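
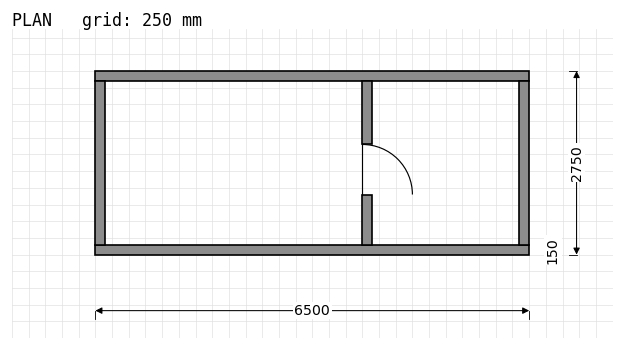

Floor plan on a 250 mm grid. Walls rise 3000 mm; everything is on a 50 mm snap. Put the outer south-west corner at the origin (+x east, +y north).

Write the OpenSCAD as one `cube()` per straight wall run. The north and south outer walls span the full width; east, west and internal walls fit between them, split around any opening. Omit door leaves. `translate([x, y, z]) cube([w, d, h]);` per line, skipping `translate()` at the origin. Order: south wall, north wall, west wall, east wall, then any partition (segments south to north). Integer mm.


cube([6500, 150, 3000]);
translate([0, 2600, 0]) cube([6500, 150, 3000]);
translate([0, 150, 0]) cube([150, 2450, 3000]);
translate([6350, 150, 0]) cube([150, 2450, 3000]);
translate([4000, 150, 0]) cube([150, 750, 3000]);
translate([4000, 1650, 0]) cube([150, 950, 3000]);


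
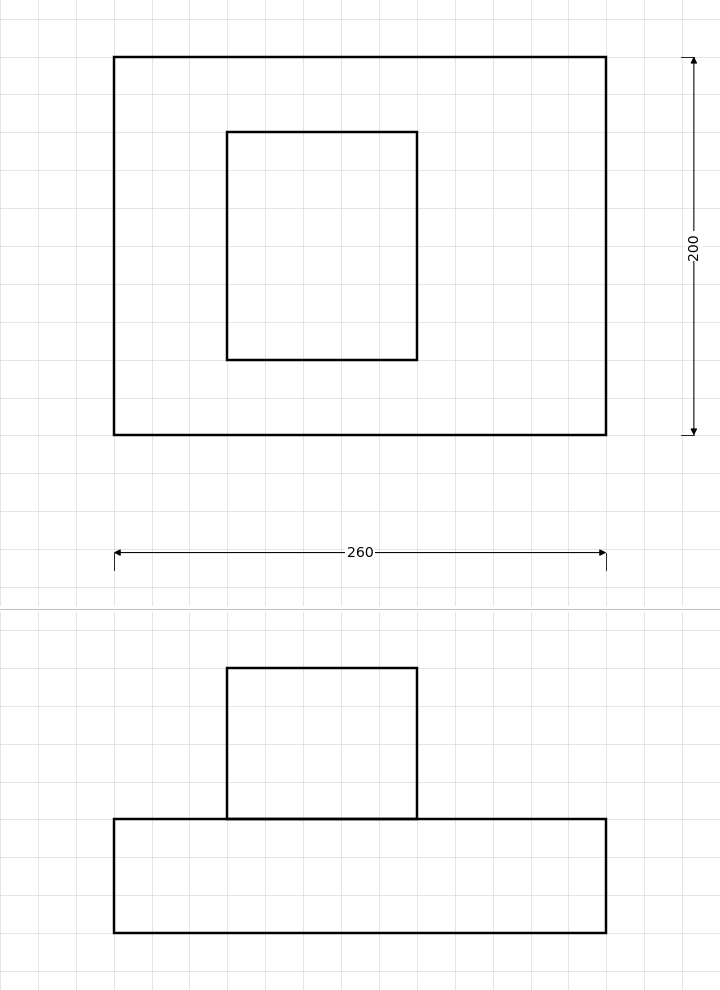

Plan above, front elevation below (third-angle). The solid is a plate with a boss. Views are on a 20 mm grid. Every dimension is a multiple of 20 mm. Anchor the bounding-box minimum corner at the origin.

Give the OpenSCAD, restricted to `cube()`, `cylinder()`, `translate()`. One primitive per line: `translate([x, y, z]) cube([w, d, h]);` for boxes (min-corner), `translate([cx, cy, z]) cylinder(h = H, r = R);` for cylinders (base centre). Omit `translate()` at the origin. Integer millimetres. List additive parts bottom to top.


cube([260, 200, 60]);
translate([60, 40, 60]) cube([100, 120, 80]);


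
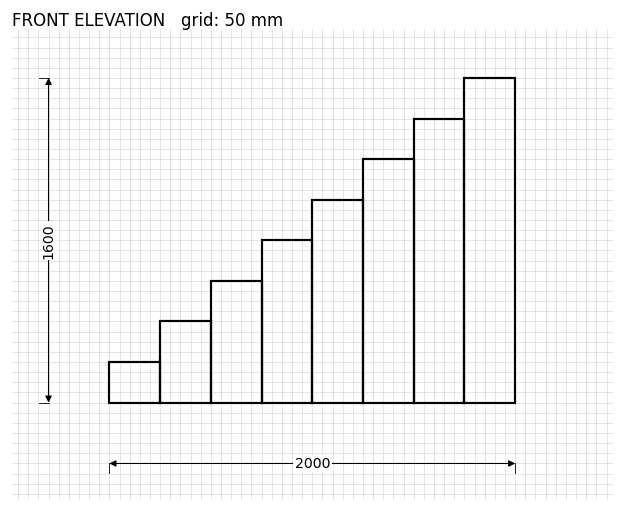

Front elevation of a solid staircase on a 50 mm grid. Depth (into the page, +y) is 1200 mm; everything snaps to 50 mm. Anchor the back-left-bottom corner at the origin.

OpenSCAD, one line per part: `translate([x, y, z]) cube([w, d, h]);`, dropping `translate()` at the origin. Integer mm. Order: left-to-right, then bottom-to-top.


cube([250, 1200, 200]);
translate([250, 0, 0]) cube([250, 1200, 400]);
translate([500, 0, 0]) cube([250, 1200, 600]);
translate([750, 0, 0]) cube([250, 1200, 800]);
translate([1000, 0, 0]) cube([250, 1200, 1000]);
translate([1250, 0, 0]) cube([250, 1200, 1200]);
translate([1500, 0, 0]) cube([250, 1200, 1400]);
translate([1750, 0, 0]) cube([250, 1200, 1600]);


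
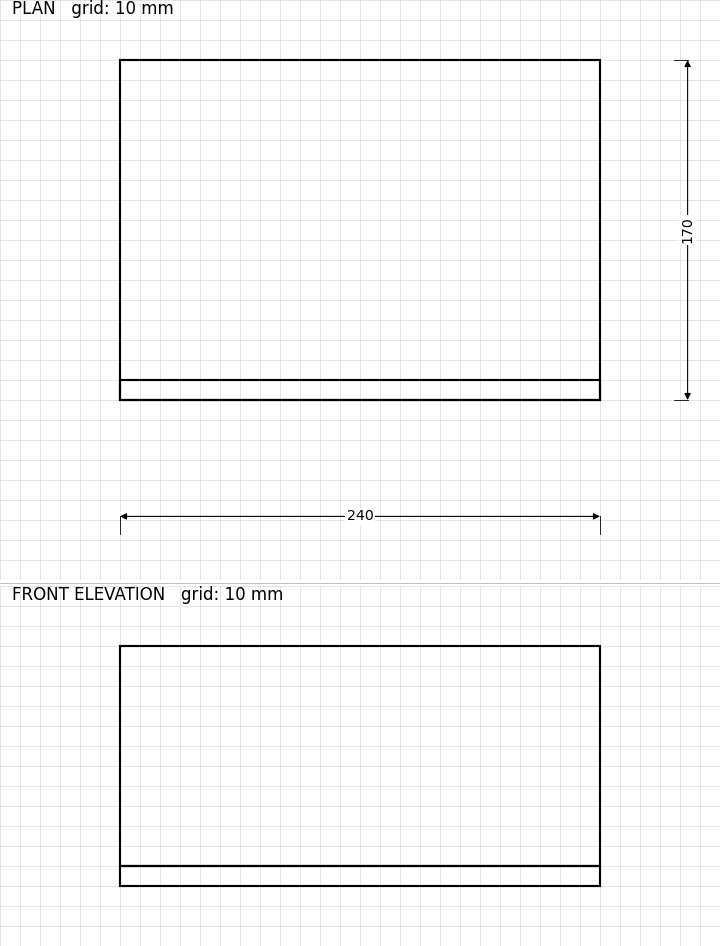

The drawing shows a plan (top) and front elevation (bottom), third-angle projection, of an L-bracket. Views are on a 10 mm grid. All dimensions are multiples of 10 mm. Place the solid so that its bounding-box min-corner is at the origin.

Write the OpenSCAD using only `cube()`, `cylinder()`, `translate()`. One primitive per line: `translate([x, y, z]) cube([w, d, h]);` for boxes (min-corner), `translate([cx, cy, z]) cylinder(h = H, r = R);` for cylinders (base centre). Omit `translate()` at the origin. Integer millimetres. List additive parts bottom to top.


cube([240, 170, 10]);
translate([0, 0, 10]) cube([240, 10, 110]);


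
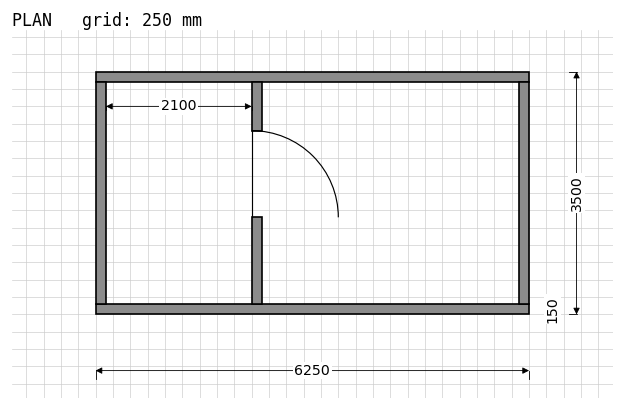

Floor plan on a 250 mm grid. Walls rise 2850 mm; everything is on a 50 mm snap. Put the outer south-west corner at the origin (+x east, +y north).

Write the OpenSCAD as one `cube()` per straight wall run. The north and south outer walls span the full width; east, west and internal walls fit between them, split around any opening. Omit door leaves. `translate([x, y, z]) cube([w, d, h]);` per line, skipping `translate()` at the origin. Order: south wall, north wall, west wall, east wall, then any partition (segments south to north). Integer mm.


cube([6250, 150, 2850]);
translate([0, 3350, 0]) cube([6250, 150, 2850]);
translate([0, 150, 0]) cube([150, 3200, 2850]);
translate([6100, 150, 0]) cube([150, 3200, 2850]);
translate([2250, 150, 0]) cube([150, 1250, 2850]);
translate([2250, 2650, 0]) cube([150, 700, 2850]);


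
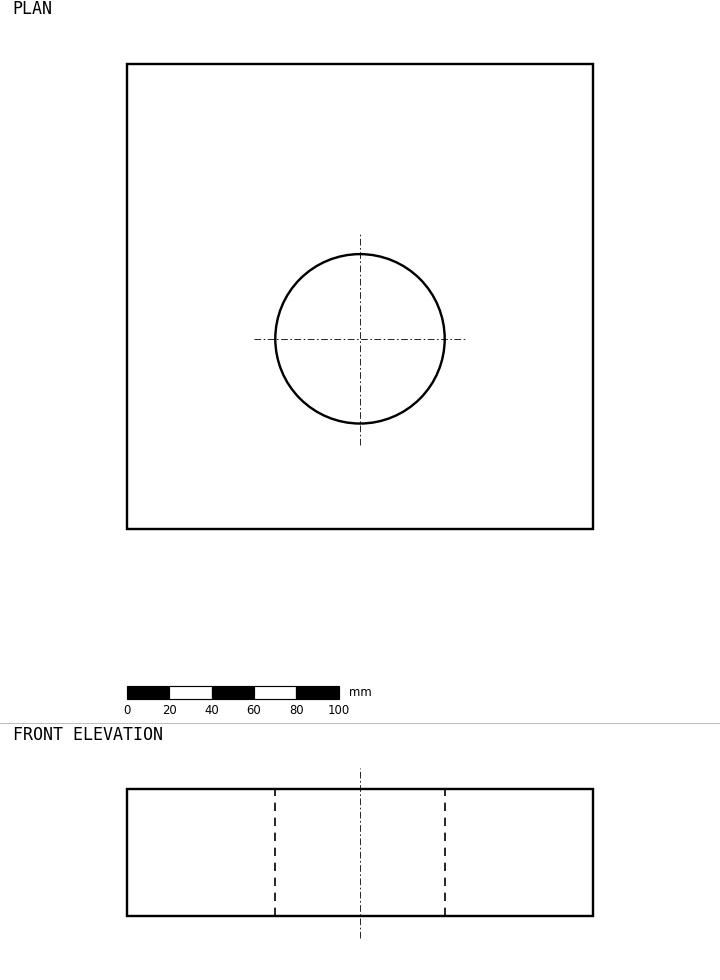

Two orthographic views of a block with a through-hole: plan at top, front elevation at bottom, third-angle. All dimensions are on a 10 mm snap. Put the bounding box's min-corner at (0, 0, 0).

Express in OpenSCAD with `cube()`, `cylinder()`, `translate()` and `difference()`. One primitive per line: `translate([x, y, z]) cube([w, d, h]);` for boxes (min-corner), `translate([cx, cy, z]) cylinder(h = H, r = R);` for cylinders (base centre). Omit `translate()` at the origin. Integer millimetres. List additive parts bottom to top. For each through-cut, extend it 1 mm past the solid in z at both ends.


difference() {
  cube([220, 220, 60]);
  translate([110, 90, -1]) cylinder(h = 62, r = 40);
}


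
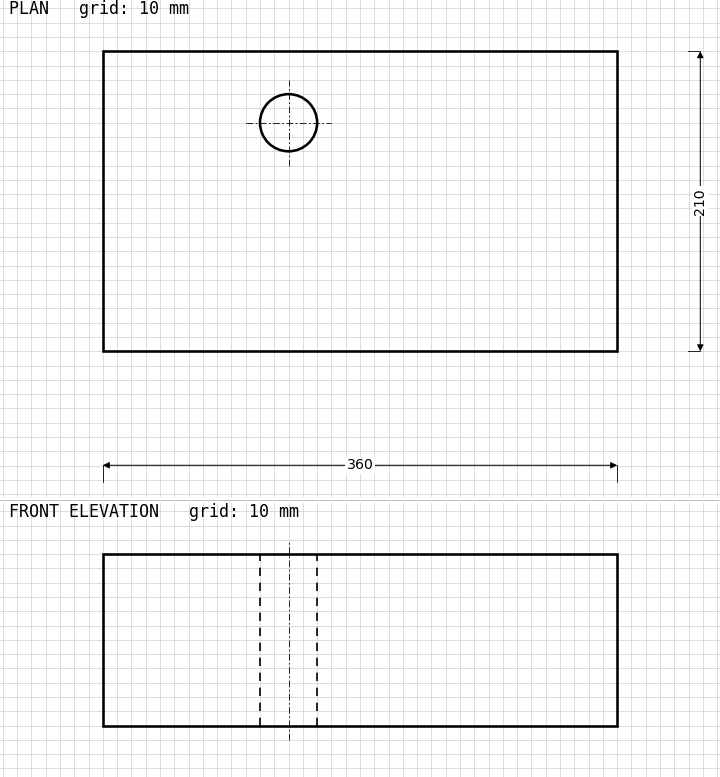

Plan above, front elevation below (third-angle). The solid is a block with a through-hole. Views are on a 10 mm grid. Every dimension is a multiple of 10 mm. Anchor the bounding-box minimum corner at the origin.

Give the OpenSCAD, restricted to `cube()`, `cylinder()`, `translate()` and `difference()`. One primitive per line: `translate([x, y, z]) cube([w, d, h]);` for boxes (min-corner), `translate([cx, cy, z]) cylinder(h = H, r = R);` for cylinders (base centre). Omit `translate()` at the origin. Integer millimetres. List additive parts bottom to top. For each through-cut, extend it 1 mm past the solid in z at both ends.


difference() {
  cube([360, 210, 120]);
  translate([130, 160, -1]) cylinder(h = 122, r = 20);
}


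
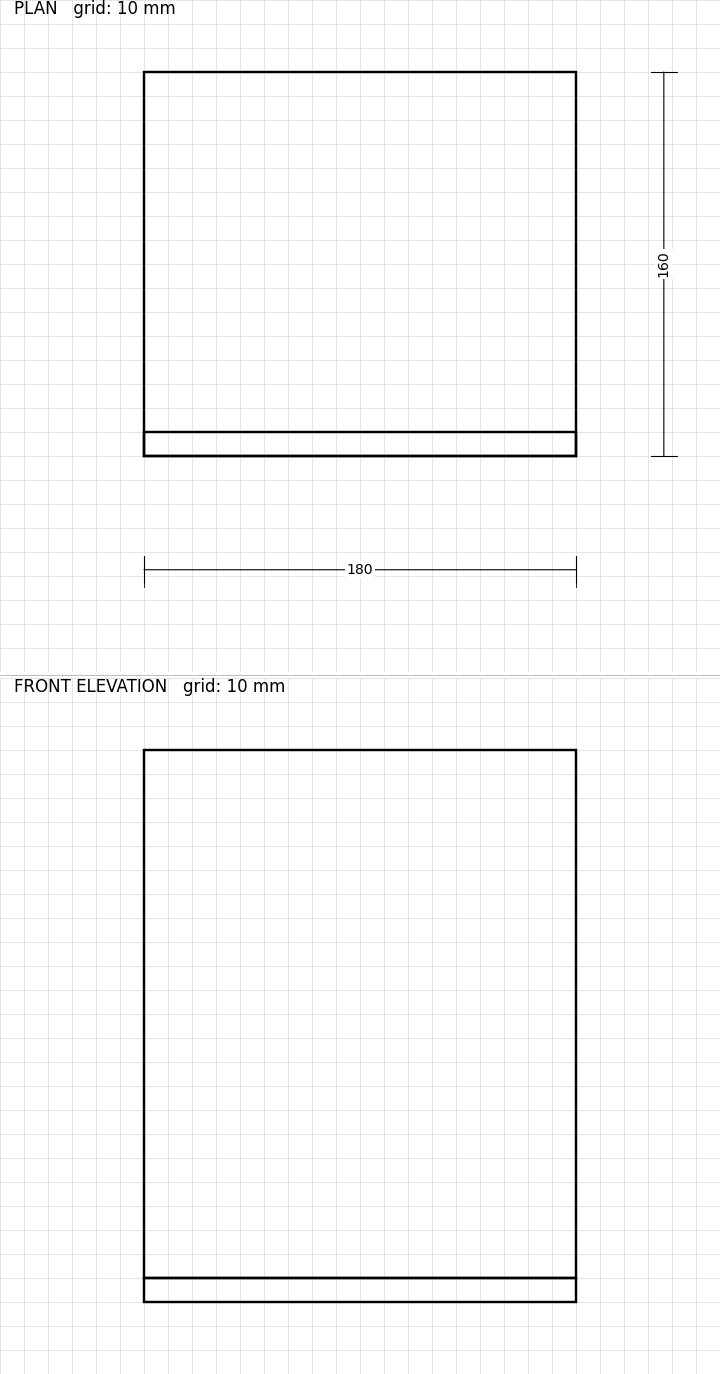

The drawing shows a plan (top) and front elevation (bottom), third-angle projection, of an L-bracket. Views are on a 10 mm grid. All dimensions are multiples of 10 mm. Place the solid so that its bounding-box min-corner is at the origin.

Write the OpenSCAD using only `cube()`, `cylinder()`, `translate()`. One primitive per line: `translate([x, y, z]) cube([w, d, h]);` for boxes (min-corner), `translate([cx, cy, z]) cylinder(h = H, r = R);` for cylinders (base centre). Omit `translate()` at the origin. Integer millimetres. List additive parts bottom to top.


cube([180, 160, 10]);
translate([0, 0, 10]) cube([180, 10, 220]);


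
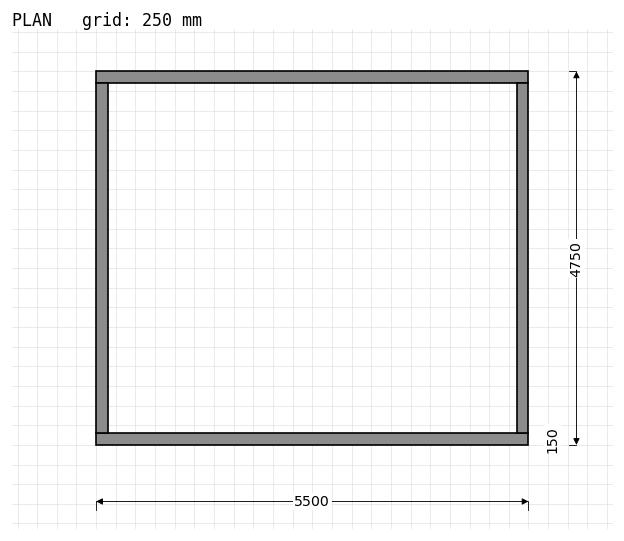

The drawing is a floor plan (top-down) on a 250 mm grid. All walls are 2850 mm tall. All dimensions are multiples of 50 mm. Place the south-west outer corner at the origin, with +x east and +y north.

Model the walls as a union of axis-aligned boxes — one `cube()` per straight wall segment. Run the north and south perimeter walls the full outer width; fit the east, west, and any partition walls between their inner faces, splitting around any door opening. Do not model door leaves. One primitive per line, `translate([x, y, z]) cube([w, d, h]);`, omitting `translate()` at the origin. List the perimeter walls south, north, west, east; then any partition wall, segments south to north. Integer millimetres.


cube([5500, 150, 2850]);
translate([0, 4600, 0]) cube([5500, 150, 2850]);
translate([0, 150, 0]) cube([150, 4450, 2850]);
translate([5350, 150, 0]) cube([150, 4450, 2850]);


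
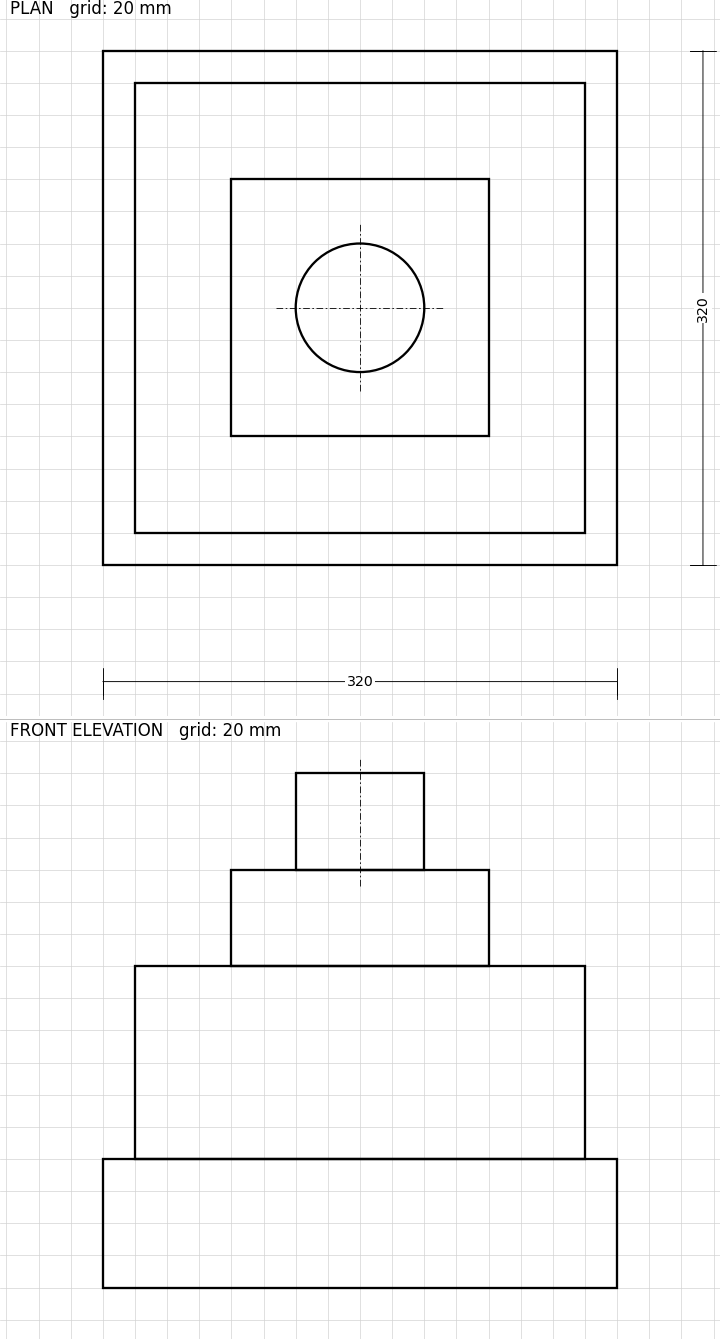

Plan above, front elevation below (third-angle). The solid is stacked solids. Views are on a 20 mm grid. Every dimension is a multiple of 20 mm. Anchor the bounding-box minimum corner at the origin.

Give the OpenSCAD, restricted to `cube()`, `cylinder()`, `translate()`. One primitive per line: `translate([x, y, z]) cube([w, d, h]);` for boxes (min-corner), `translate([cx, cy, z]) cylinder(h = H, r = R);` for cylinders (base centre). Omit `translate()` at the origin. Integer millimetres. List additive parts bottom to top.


cube([320, 320, 80]);
translate([20, 20, 80]) cube([280, 280, 120]);
translate([80, 80, 200]) cube([160, 160, 60]);
translate([160, 160, 260]) cylinder(h = 60, r = 40);


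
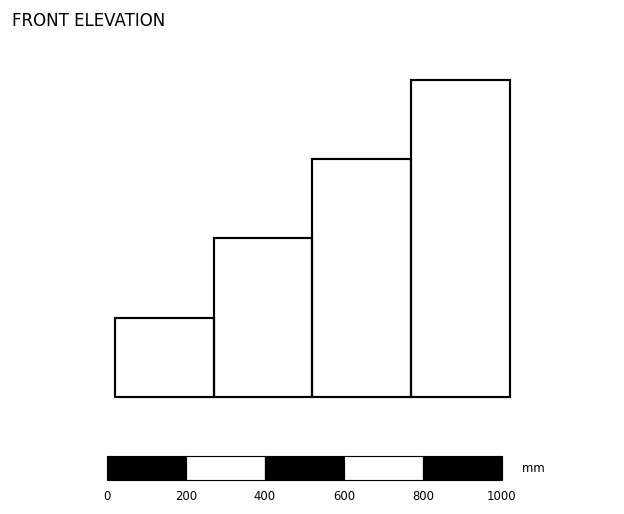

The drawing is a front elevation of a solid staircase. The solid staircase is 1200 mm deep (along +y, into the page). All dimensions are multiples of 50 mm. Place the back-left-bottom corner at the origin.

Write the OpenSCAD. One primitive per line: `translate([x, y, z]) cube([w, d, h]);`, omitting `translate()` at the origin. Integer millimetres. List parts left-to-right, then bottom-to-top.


cube([250, 1200, 200]);
translate([250, 0, 0]) cube([250, 1200, 400]);
translate([500, 0, 0]) cube([250, 1200, 600]);
translate([750, 0, 0]) cube([250, 1200, 800]);


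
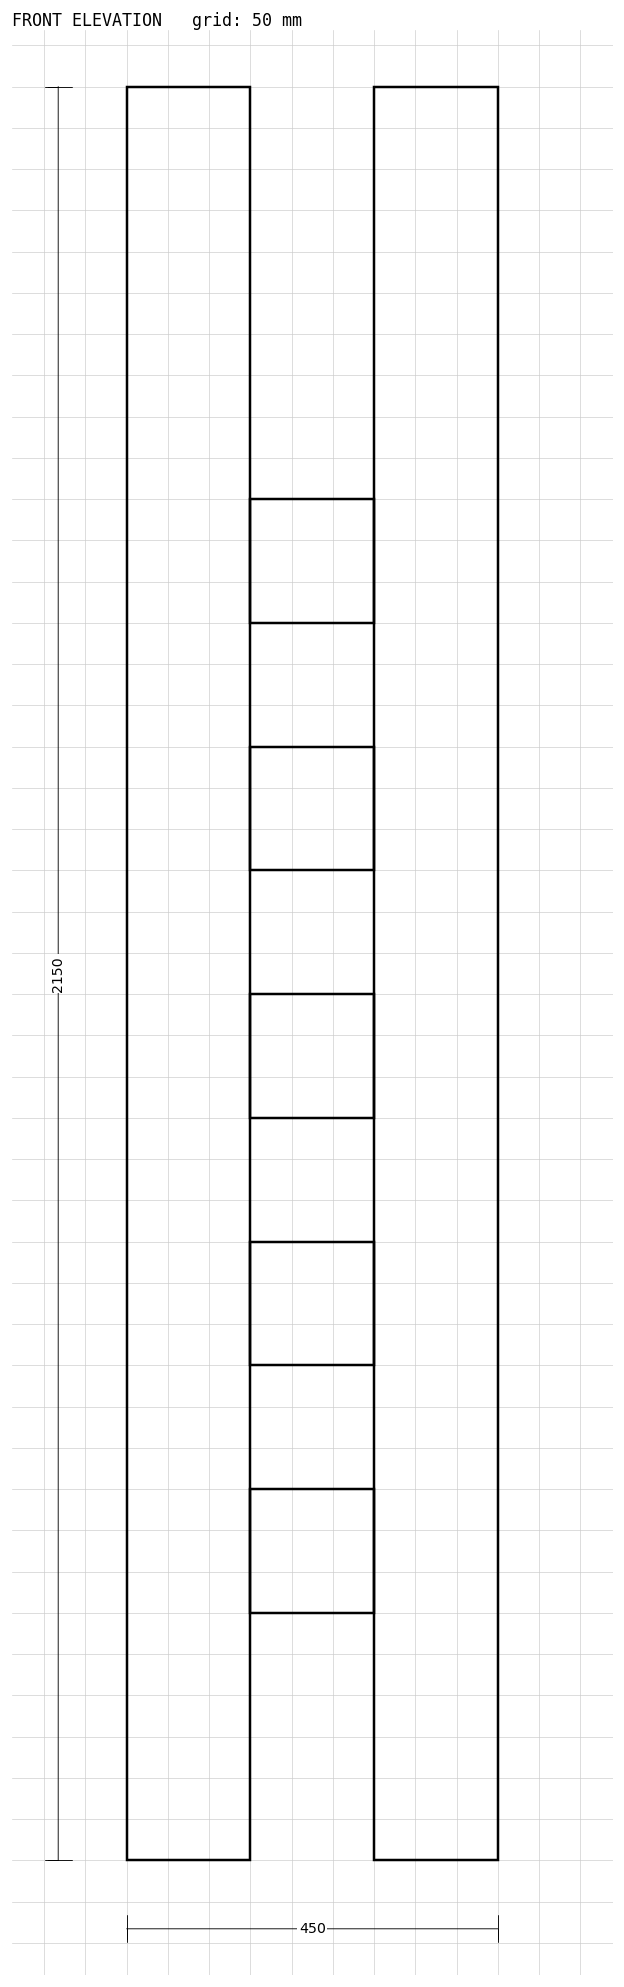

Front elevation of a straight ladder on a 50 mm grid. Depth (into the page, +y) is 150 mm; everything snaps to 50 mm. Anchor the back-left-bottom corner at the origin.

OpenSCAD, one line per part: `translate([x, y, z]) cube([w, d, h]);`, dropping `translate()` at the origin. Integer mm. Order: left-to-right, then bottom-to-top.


cube([150, 150, 2150]);
translate([150, 0, 300]) cube([150, 150, 150]);
translate([150, 0, 600]) cube([150, 150, 150]);
translate([150, 0, 900]) cube([150, 150, 150]);
translate([150, 0, 1200]) cube([150, 150, 150]);
translate([150, 0, 1500]) cube([150, 150, 150]);
translate([300, 0, 0]) cube([150, 150, 2150]);


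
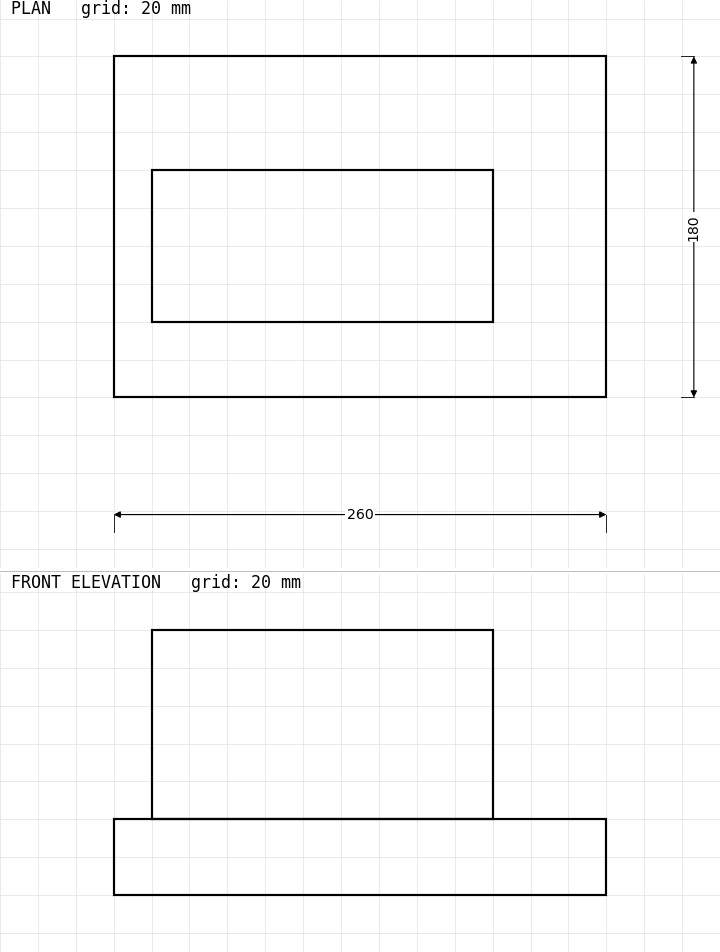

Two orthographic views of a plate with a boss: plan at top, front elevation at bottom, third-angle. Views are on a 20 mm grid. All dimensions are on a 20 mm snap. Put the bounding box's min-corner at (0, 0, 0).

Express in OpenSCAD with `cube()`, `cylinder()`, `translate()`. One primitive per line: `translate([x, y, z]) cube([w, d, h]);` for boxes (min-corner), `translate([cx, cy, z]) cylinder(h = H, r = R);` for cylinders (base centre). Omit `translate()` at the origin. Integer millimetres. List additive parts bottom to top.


cube([260, 180, 40]);
translate([20, 40, 40]) cube([180, 80, 100]);


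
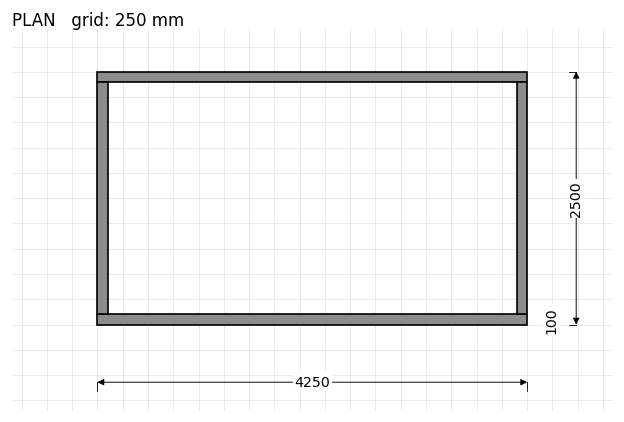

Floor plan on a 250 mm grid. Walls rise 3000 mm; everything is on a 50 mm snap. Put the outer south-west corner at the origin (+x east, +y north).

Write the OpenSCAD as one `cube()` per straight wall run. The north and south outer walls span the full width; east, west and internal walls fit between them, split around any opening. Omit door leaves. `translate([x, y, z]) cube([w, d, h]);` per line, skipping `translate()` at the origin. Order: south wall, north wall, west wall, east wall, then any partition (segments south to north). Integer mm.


cube([4250, 100, 3000]);
translate([0, 2400, 0]) cube([4250, 100, 3000]);
translate([0, 100, 0]) cube([100, 2300, 3000]);
translate([4150, 100, 0]) cube([100, 2300, 3000]);


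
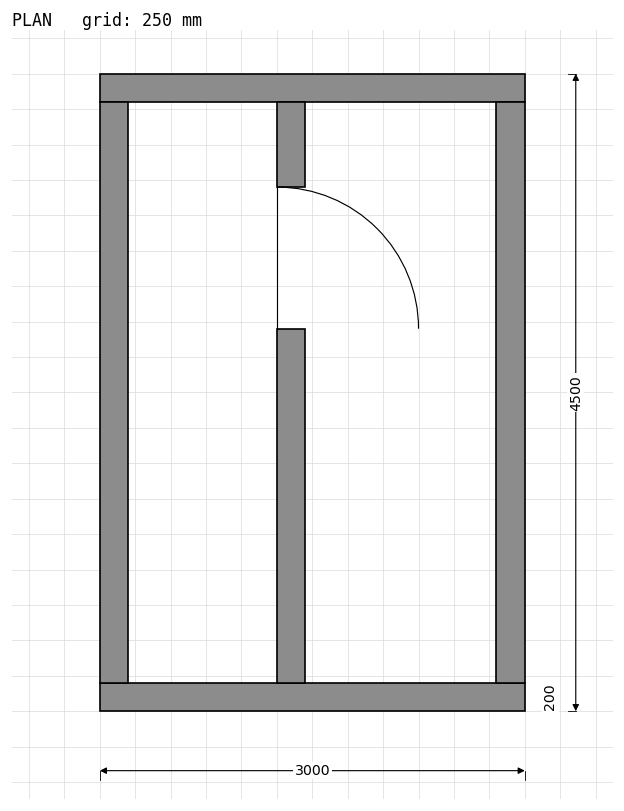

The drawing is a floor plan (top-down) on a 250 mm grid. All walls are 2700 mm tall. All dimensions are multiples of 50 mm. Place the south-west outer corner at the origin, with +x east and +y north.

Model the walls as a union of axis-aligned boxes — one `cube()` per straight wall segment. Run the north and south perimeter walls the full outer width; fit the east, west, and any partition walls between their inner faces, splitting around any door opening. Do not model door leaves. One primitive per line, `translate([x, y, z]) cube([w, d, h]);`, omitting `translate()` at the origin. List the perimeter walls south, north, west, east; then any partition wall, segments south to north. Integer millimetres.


cube([3000, 200, 2700]);
translate([0, 4300, 0]) cube([3000, 200, 2700]);
translate([0, 200, 0]) cube([200, 4100, 2700]);
translate([2800, 200, 0]) cube([200, 4100, 2700]);
translate([1250, 200, 0]) cube([200, 2500, 2700]);
translate([1250, 3700, 0]) cube([200, 600, 2700]);


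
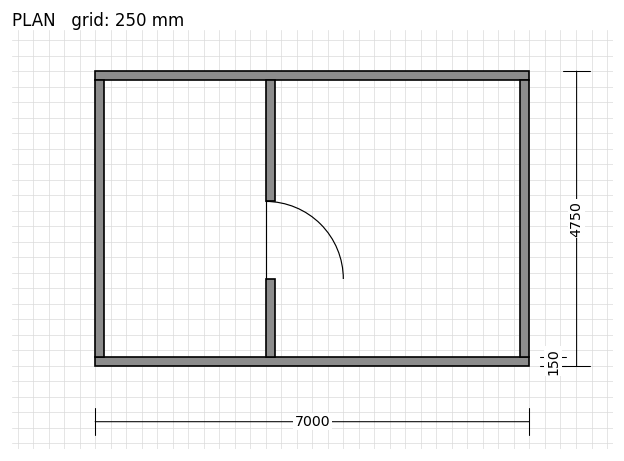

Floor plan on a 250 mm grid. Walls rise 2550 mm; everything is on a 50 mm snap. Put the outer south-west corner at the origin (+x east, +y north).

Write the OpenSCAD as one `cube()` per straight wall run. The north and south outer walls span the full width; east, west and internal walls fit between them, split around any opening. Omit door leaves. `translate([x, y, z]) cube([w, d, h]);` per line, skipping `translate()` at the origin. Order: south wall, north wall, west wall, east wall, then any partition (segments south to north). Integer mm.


cube([7000, 150, 2550]);
translate([0, 4600, 0]) cube([7000, 150, 2550]);
translate([0, 150, 0]) cube([150, 4450, 2550]);
translate([6850, 150, 0]) cube([150, 4450, 2550]);
translate([2750, 150, 0]) cube([150, 1250, 2550]);
translate([2750, 2650, 0]) cube([150, 1950, 2550]);


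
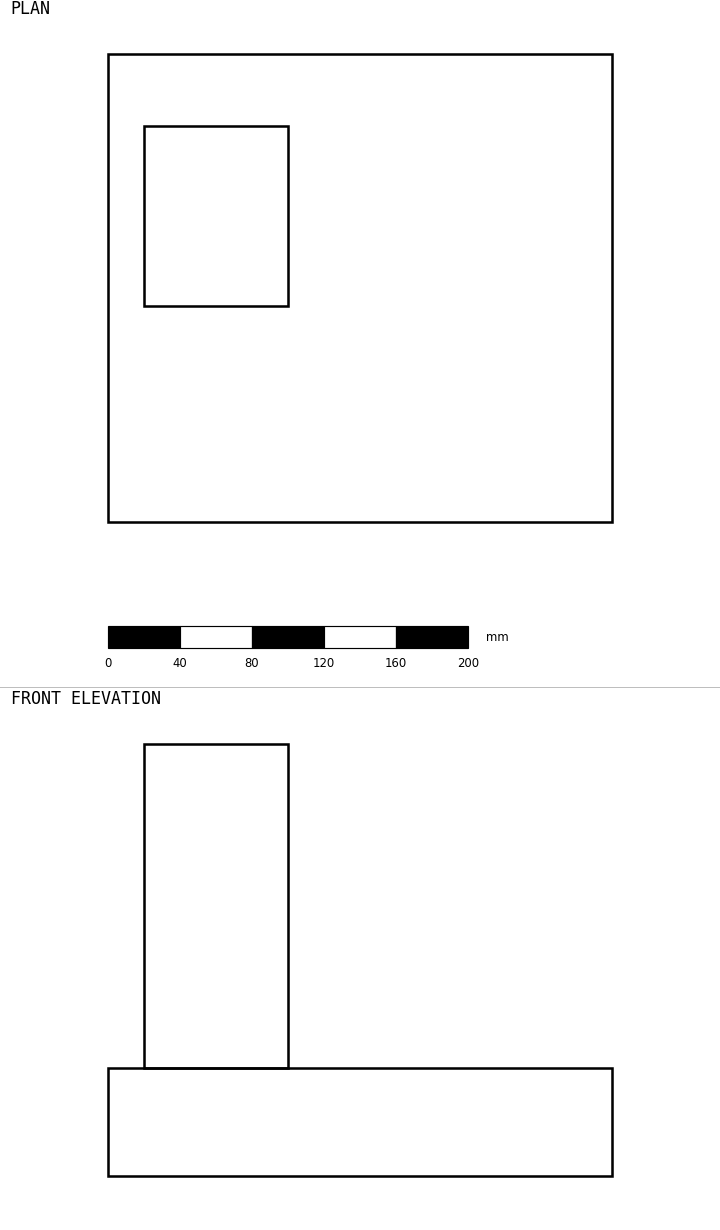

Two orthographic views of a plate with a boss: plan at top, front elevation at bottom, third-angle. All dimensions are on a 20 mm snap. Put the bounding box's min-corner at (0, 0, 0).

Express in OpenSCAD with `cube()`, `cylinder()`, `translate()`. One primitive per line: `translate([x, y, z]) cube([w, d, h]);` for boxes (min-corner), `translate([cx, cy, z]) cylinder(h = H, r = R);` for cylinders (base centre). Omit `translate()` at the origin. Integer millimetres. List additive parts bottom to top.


cube([280, 260, 60]);
translate([20, 120, 60]) cube([80, 100, 180]);


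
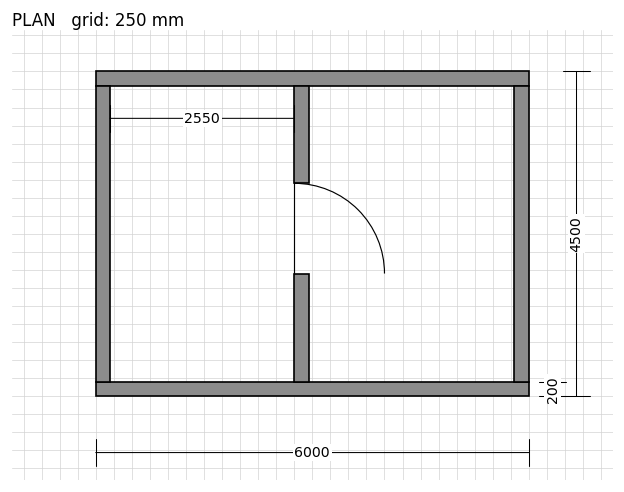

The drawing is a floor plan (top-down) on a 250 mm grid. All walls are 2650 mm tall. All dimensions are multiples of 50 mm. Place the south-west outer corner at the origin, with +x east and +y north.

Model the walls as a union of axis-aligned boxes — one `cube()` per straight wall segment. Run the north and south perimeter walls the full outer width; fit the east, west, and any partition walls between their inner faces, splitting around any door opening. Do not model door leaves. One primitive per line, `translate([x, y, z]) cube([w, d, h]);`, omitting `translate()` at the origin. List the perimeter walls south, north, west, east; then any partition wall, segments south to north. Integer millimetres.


cube([6000, 200, 2650]);
translate([0, 4300, 0]) cube([6000, 200, 2650]);
translate([0, 200, 0]) cube([200, 4100, 2650]);
translate([5800, 200, 0]) cube([200, 4100, 2650]);
translate([2750, 200, 0]) cube([200, 1500, 2650]);
translate([2750, 2950, 0]) cube([200, 1350, 2650]);


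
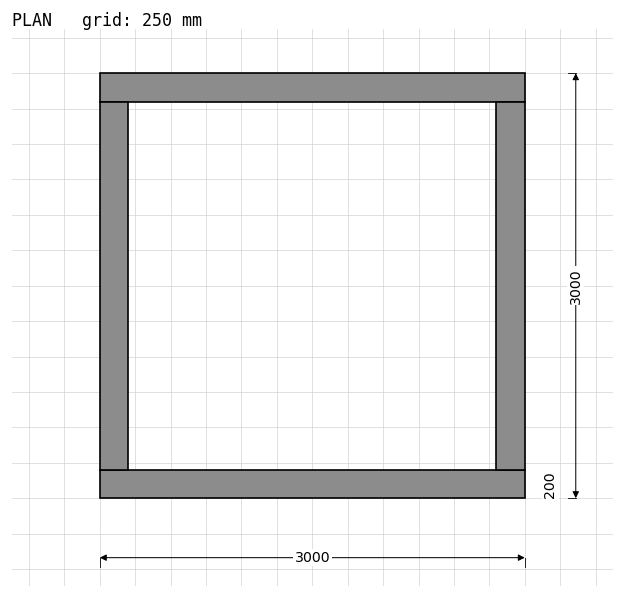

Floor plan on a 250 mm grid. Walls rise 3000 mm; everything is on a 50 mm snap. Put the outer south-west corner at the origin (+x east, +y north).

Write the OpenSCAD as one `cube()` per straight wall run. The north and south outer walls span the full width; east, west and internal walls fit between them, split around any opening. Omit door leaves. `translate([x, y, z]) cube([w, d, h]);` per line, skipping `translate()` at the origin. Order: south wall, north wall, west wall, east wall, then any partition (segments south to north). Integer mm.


cube([3000, 200, 3000]);
translate([0, 2800, 0]) cube([3000, 200, 3000]);
translate([0, 200, 0]) cube([200, 2600, 3000]);
translate([2800, 200, 0]) cube([200, 2600, 3000]);


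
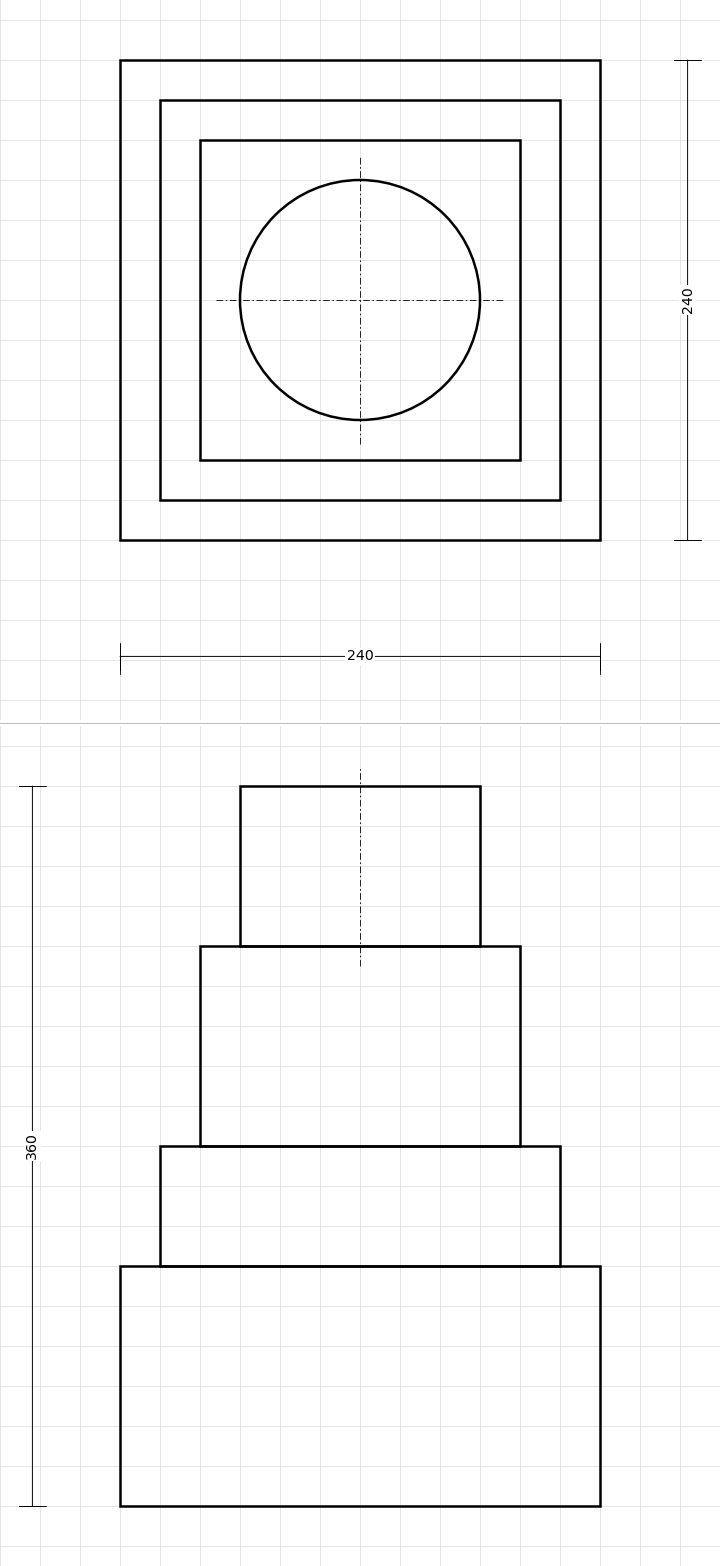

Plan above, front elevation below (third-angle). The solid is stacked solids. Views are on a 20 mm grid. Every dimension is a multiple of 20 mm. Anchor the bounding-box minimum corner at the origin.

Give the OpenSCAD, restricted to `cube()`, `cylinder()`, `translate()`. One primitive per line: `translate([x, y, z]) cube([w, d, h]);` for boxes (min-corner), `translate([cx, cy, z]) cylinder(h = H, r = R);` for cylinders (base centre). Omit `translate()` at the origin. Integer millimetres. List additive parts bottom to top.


cube([240, 240, 120]);
translate([20, 20, 120]) cube([200, 200, 60]);
translate([40, 40, 180]) cube([160, 160, 100]);
translate([120, 120, 280]) cylinder(h = 80, r = 60);


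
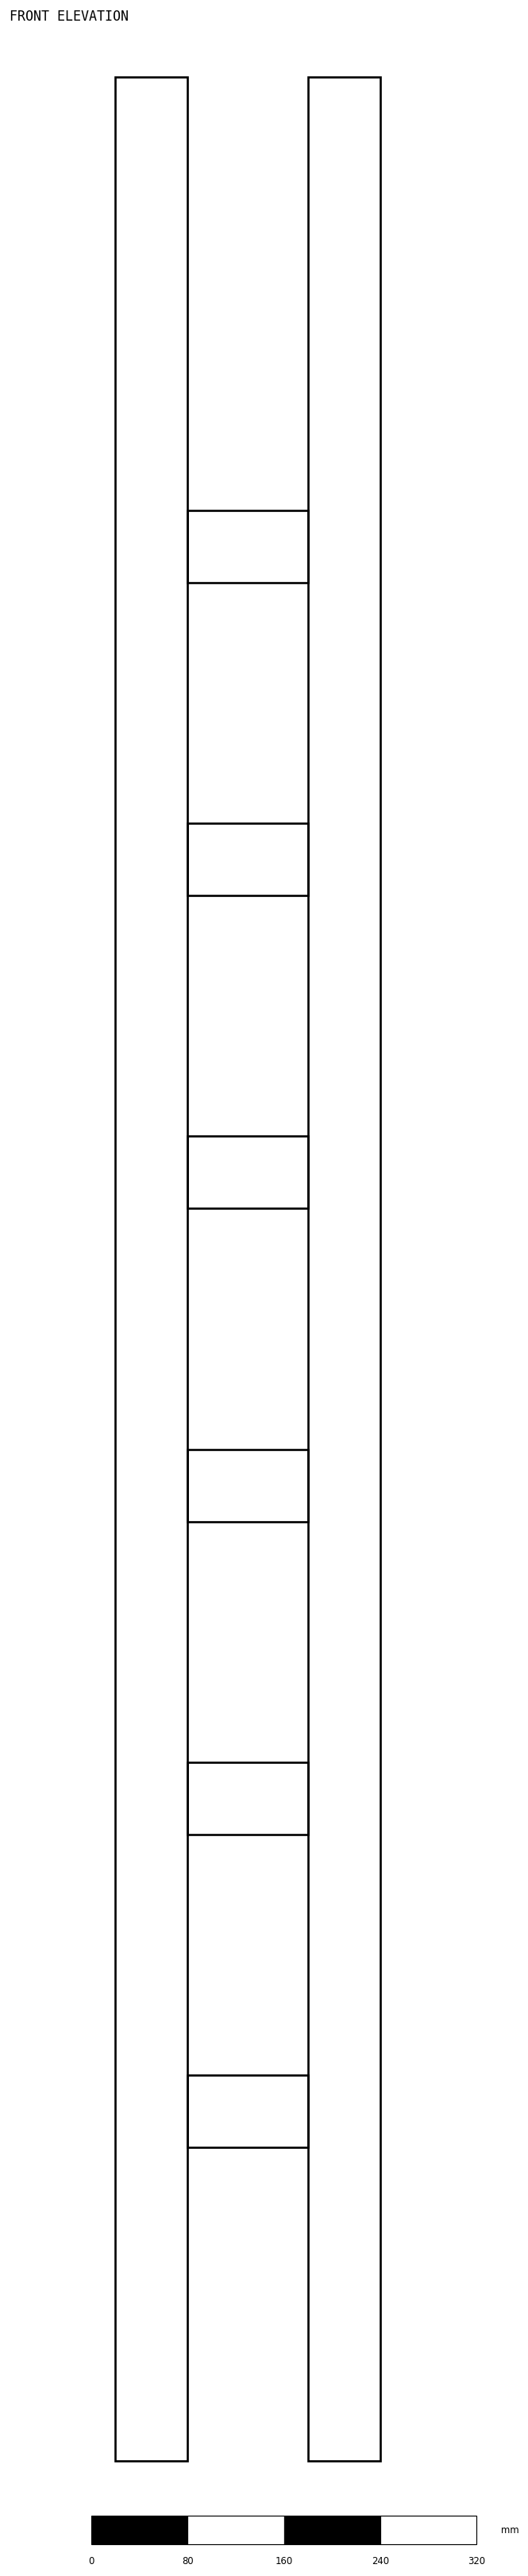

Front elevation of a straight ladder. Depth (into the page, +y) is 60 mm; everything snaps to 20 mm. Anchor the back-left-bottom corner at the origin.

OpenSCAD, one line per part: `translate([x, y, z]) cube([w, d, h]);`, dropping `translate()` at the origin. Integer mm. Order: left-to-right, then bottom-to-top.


cube([60, 60, 1980]);
translate([60, 0, 260]) cube([100, 60, 60]);
translate([60, 0, 520]) cube([100, 60, 60]);
translate([60, 0, 780]) cube([100, 60, 60]);
translate([60, 0, 1040]) cube([100, 60, 60]);
translate([60, 0, 1300]) cube([100, 60, 60]);
translate([60, 0, 1560]) cube([100, 60, 60]);
translate([160, 0, 0]) cube([60, 60, 1980]);


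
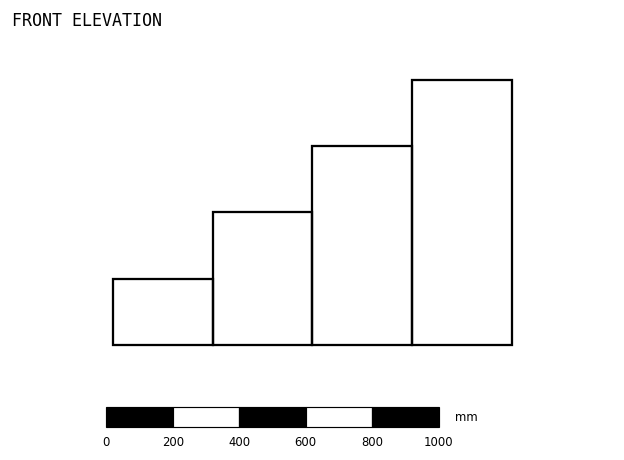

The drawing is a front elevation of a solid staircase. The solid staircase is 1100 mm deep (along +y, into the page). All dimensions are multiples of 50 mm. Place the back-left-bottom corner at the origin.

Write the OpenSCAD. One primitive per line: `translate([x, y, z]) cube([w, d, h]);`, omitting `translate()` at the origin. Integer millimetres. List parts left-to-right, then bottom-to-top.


cube([300, 1100, 200]);
translate([300, 0, 0]) cube([300, 1100, 400]);
translate([600, 0, 0]) cube([300, 1100, 600]);
translate([900, 0, 0]) cube([300, 1100, 800]);


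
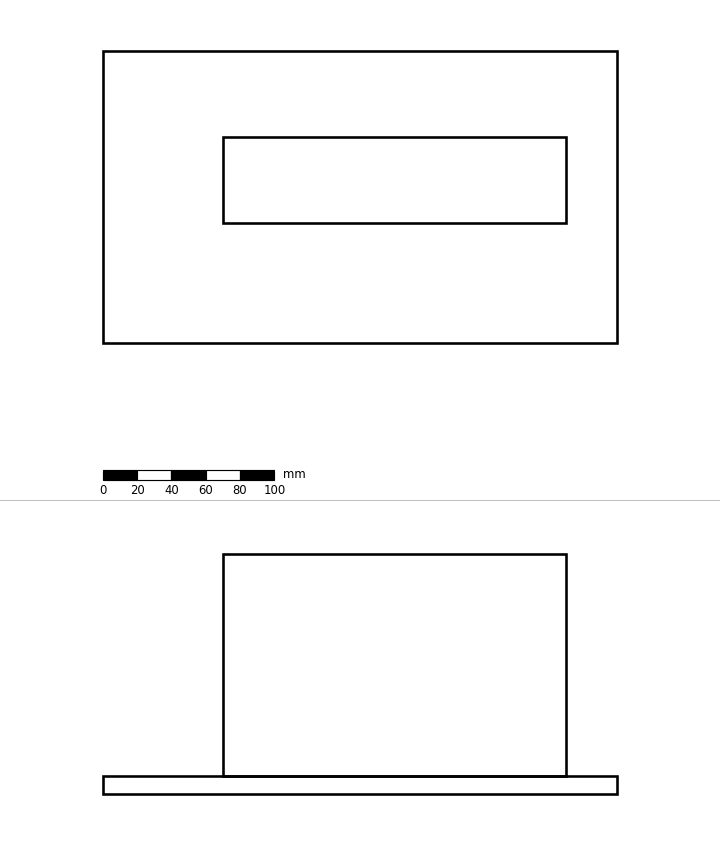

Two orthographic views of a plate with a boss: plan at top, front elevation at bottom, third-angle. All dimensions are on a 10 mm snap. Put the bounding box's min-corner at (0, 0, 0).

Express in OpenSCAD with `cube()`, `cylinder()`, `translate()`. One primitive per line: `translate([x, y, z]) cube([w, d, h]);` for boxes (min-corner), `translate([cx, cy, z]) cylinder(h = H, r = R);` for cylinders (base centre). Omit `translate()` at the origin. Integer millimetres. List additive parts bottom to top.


cube([300, 170, 10]);
translate([70, 70, 10]) cube([200, 50, 130]);


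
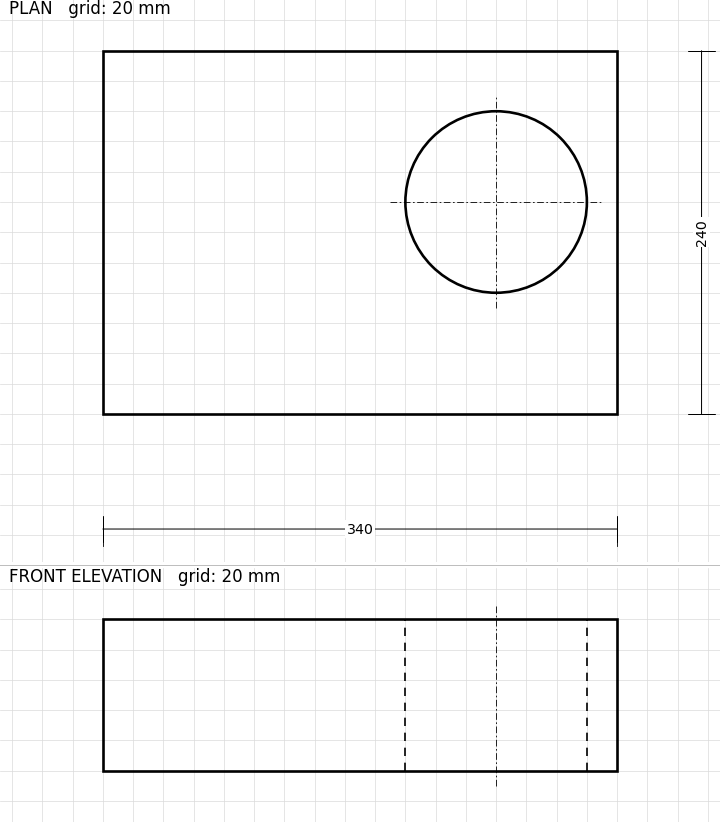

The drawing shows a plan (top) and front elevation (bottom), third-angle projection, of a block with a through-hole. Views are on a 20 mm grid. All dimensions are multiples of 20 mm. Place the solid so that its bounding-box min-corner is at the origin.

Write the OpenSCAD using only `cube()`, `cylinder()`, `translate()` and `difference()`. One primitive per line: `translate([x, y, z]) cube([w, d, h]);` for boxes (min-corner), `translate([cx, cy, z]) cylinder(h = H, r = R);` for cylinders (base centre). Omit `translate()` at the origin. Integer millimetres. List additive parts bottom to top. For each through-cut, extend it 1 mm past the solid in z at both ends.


difference() {
  cube([340, 240, 100]);
  translate([260, 140, -1]) cylinder(h = 102, r = 60);
}


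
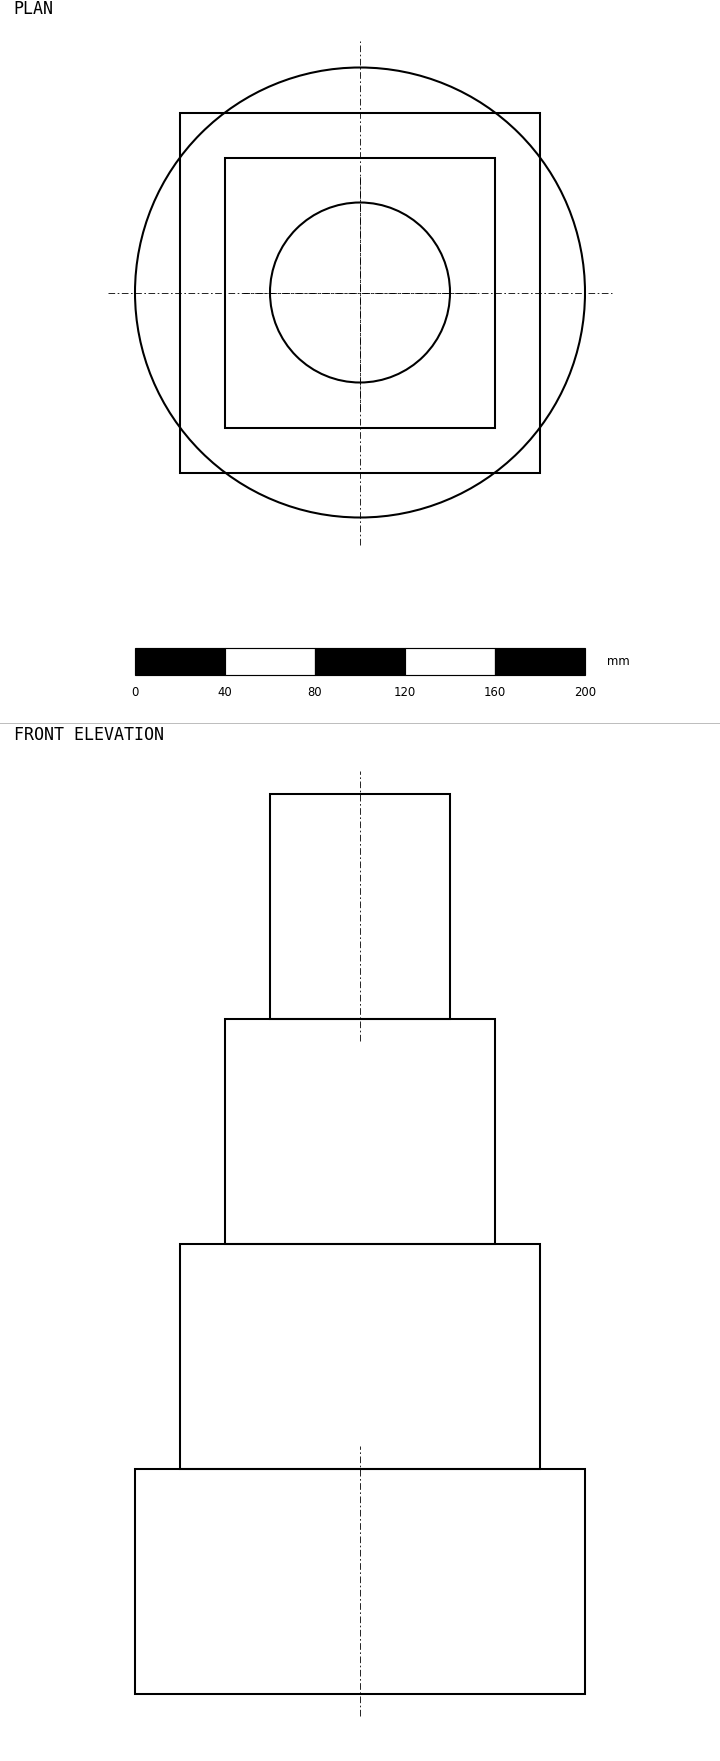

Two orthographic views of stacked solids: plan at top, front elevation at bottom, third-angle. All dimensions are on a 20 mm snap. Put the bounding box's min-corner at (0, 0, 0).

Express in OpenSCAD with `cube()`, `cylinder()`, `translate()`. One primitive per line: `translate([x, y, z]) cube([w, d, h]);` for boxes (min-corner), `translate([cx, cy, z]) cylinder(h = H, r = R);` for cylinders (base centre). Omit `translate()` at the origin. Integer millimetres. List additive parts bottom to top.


translate([100, 100, 0]) cylinder(h = 100, r = 100);
translate([20, 20, 100]) cube([160, 160, 100]);
translate([40, 40, 200]) cube([120, 120, 100]);
translate([100, 100, 300]) cylinder(h = 100, r = 40);


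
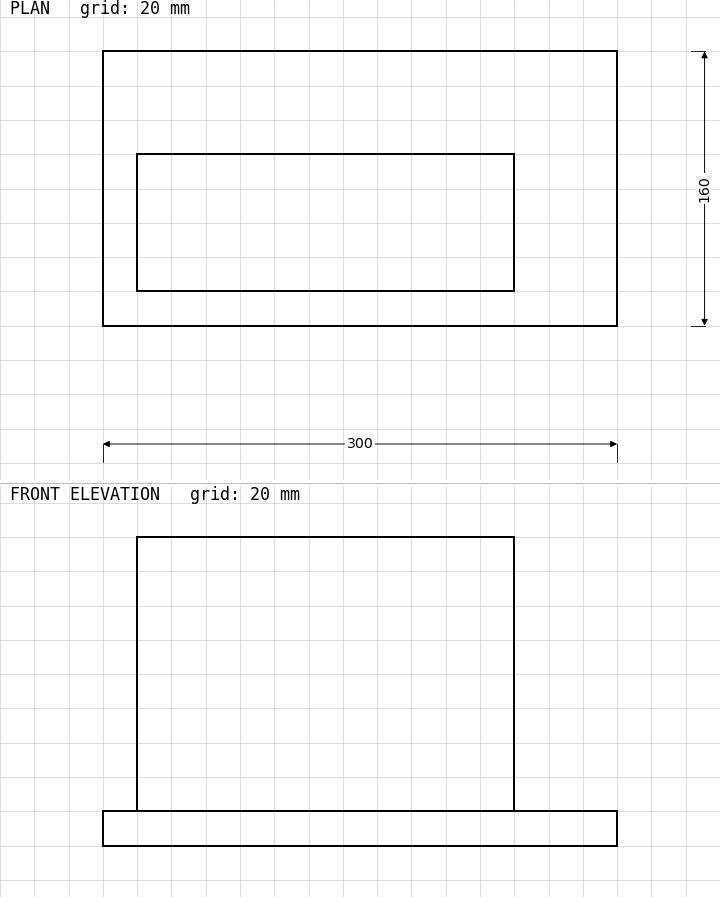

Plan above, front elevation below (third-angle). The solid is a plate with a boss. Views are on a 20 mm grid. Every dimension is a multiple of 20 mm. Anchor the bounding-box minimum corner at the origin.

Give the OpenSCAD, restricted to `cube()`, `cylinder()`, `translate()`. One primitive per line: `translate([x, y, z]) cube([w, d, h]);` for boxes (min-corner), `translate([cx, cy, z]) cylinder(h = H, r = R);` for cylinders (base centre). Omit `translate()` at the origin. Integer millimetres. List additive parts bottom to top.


cube([300, 160, 20]);
translate([20, 20, 20]) cube([220, 80, 160]);


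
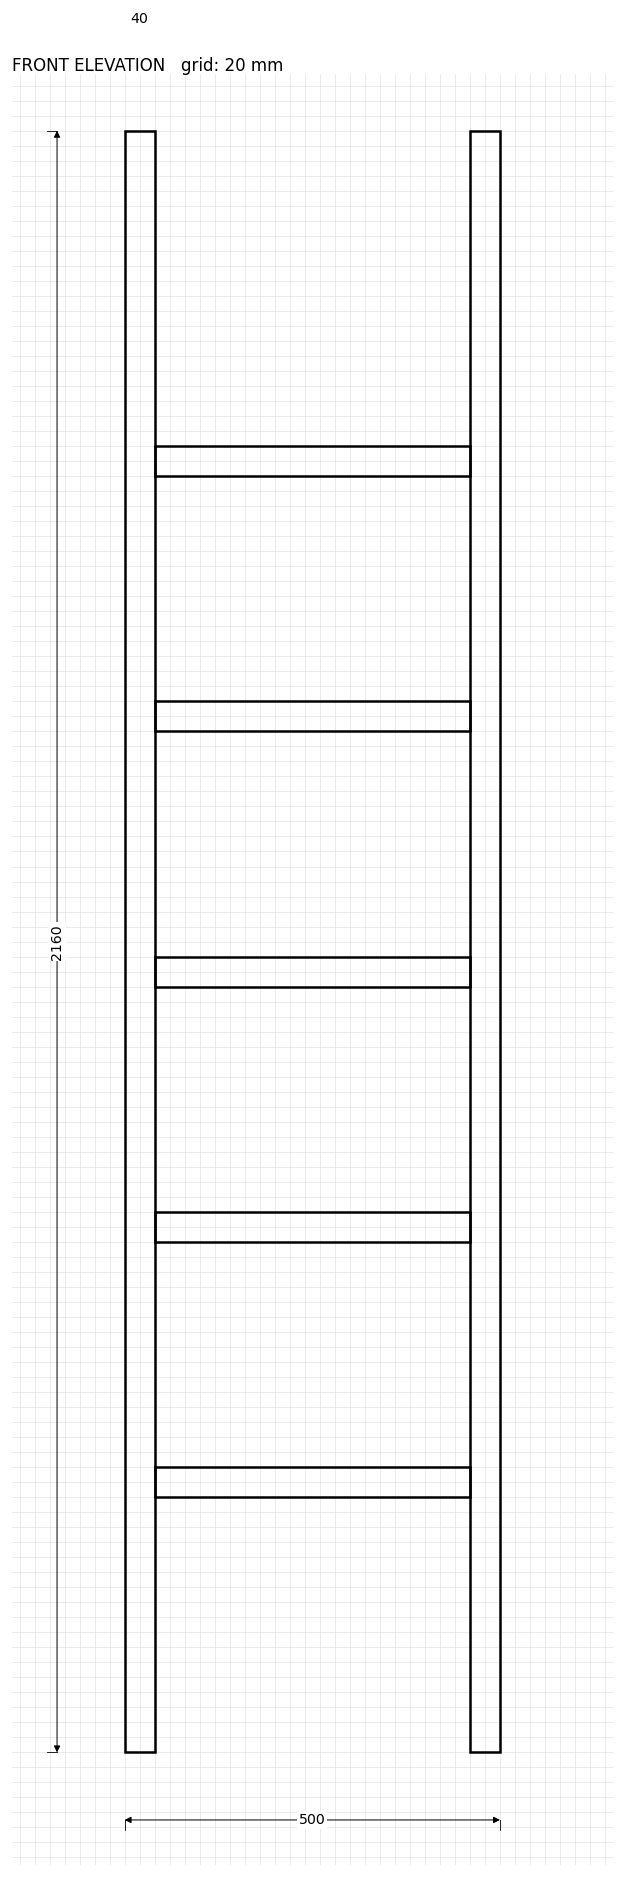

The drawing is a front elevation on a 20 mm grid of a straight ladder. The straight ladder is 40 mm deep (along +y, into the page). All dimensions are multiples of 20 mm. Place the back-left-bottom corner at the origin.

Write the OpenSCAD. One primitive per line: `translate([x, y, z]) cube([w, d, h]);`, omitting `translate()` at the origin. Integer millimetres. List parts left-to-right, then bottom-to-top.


cube([40, 40, 2160]);
translate([40, 0, 340]) cube([420, 40, 40]);
translate([40, 0, 680]) cube([420, 40, 40]);
translate([40, 0, 1020]) cube([420, 40, 40]);
translate([40, 0, 1360]) cube([420, 40, 40]);
translate([40, 0, 1700]) cube([420, 40, 40]);
translate([460, 0, 0]) cube([40, 40, 2160]);


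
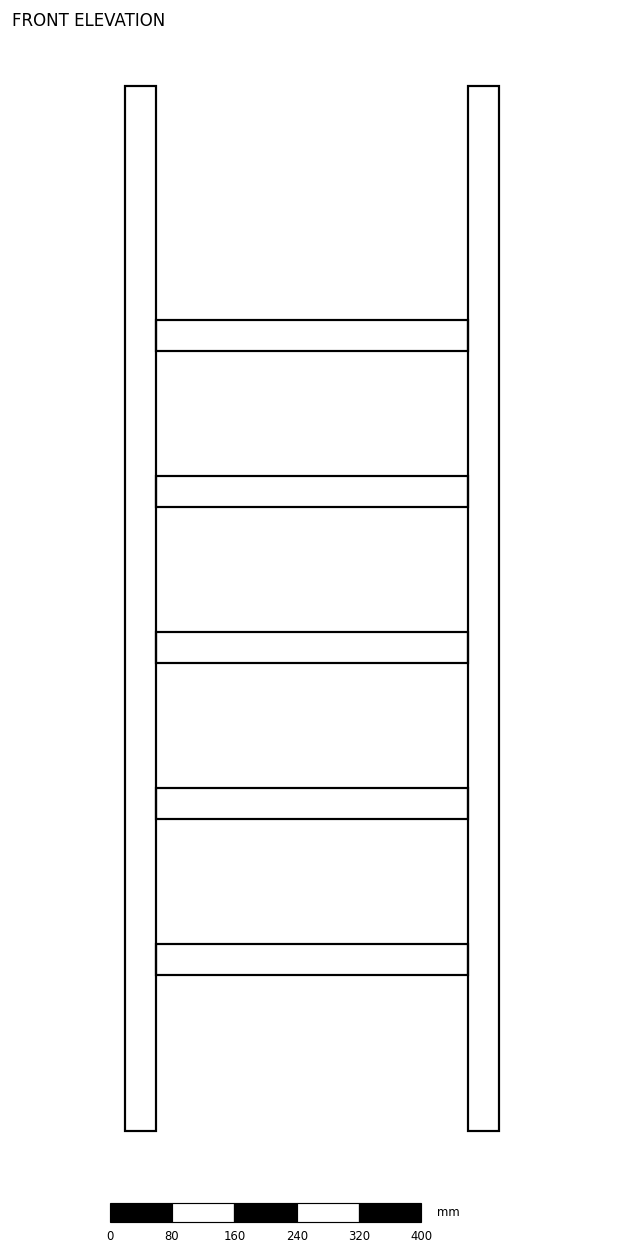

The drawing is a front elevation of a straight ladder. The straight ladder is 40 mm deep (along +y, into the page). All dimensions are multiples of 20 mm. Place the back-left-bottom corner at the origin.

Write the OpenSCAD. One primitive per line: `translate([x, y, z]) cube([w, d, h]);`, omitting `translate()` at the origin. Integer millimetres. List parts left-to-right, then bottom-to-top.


cube([40, 40, 1340]);
translate([40, 0, 200]) cube([400, 40, 40]);
translate([40, 0, 400]) cube([400, 40, 40]);
translate([40, 0, 600]) cube([400, 40, 40]);
translate([40, 0, 800]) cube([400, 40, 40]);
translate([40, 0, 1000]) cube([400, 40, 40]);
translate([440, 0, 0]) cube([40, 40, 1340]);


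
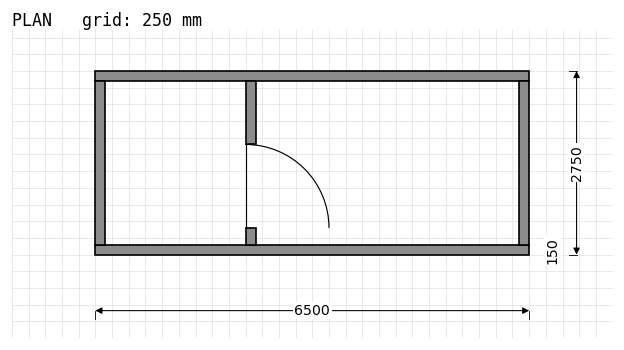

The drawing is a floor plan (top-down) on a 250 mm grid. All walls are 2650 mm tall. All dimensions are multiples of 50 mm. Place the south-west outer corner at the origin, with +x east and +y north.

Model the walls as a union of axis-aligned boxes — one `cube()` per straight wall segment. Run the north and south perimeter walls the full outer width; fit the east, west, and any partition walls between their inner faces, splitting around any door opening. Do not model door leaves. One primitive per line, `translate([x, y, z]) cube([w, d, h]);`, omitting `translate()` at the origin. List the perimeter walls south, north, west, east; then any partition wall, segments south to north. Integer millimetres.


cube([6500, 150, 2650]);
translate([0, 2600, 0]) cube([6500, 150, 2650]);
translate([0, 150, 0]) cube([150, 2450, 2650]);
translate([6350, 150, 0]) cube([150, 2450, 2650]);
translate([2250, 150, 0]) cube([150, 250, 2650]);
translate([2250, 1650, 0]) cube([150, 950, 2650]);


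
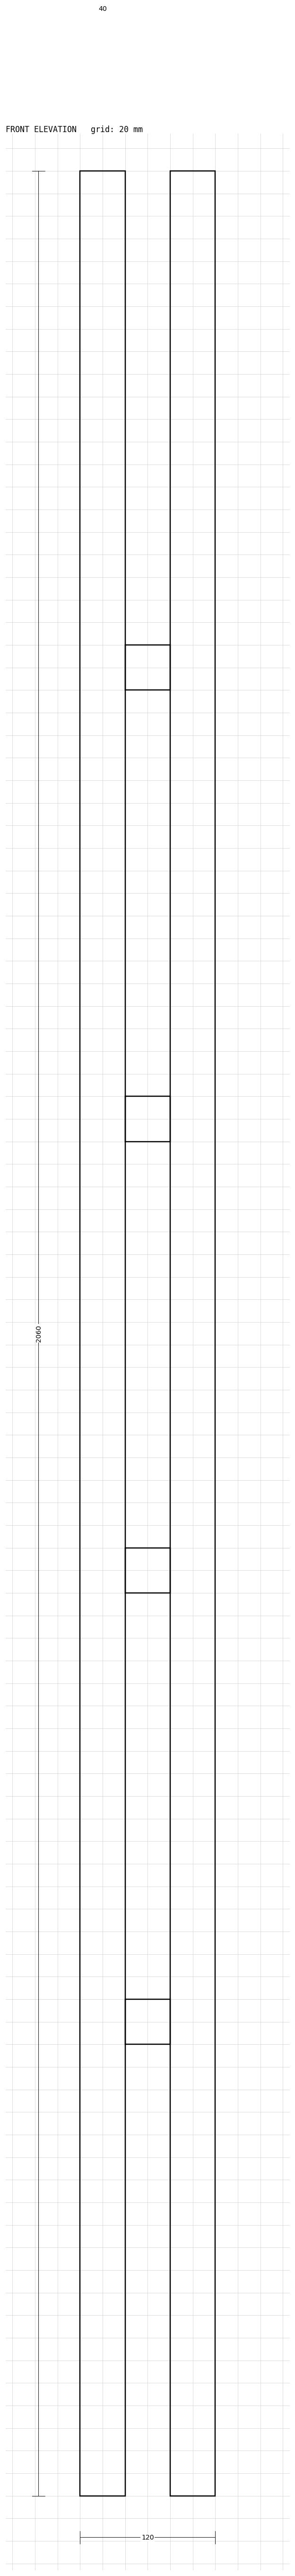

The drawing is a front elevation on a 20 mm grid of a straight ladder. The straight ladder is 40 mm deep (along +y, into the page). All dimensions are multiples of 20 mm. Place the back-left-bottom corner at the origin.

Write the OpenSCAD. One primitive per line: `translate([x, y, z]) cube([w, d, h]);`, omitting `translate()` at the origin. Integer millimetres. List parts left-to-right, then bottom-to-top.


cube([40, 40, 2060]);
translate([40, 0, 400]) cube([40, 40, 40]);
translate([40, 0, 800]) cube([40, 40, 40]);
translate([40, 0, 1200]) cube([40, 40, 40]);
translate([40, 0, 1600]) cube([40, 40, 40]);
translate([80, 0, 0]) cube([40, 40, 2060]);


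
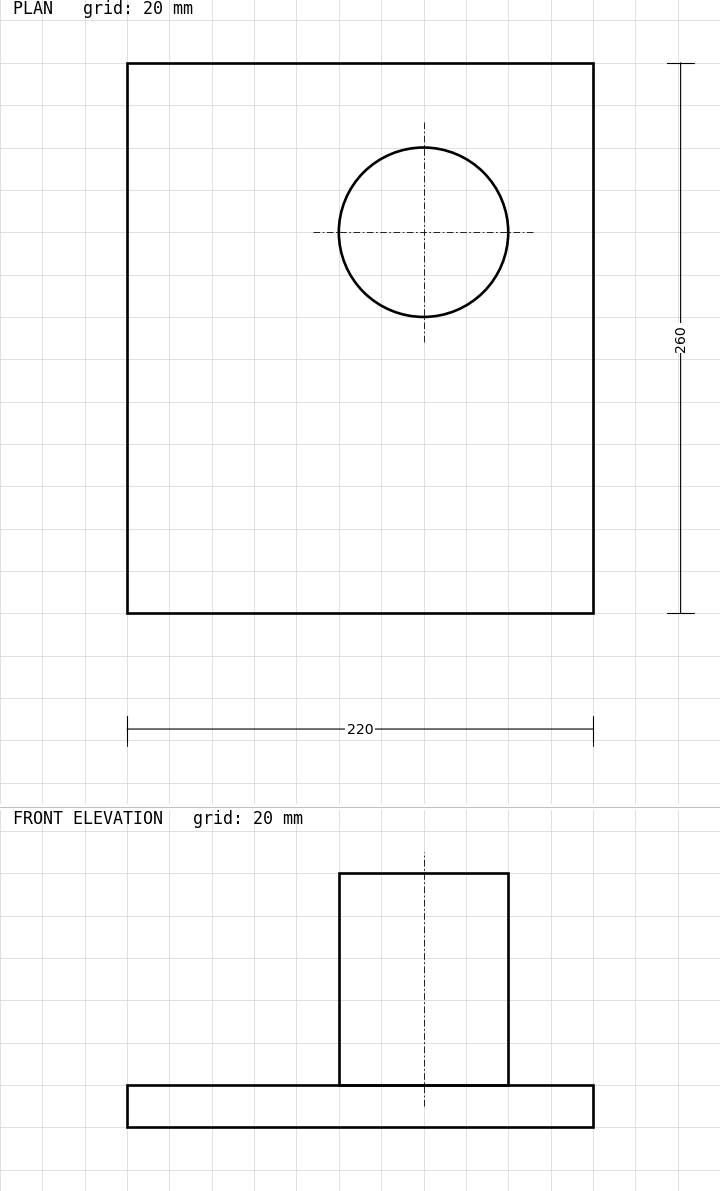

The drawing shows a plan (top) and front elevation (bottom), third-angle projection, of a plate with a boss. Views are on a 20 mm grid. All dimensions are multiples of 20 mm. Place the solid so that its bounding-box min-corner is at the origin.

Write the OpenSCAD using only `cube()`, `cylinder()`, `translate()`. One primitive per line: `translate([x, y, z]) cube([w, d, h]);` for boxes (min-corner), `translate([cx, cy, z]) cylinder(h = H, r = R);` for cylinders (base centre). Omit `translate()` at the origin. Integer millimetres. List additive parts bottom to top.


cube([220, 260, 20]);
translate([140, 180, 20]) cylinder(h = 100, r = 40);


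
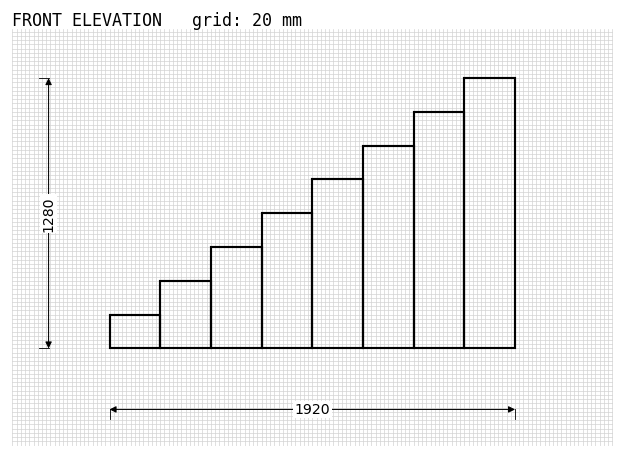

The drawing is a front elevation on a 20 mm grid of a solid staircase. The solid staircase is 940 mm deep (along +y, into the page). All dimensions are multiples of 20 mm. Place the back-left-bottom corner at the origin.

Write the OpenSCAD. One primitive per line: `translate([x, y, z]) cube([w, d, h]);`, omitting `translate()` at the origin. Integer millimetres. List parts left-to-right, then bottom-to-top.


cube([240, 940, 160]);
translate([240, 0, 0]) cube([240, 940, 320]);
translate([480, 0, 0]) cube([240, 940, 480]);
translate([720, 0, 0]) cube([240, 940, 640]);
translate([960, 0, 0]) cube([240, 940, 800]);
translate([1200, 0, 0]) cube([240, 940, 960]);
translate([1440, 0, 0]) cube([240, 940, 1120]);
translate([1680, 0, 0]) cube([240, 940, 1280]);


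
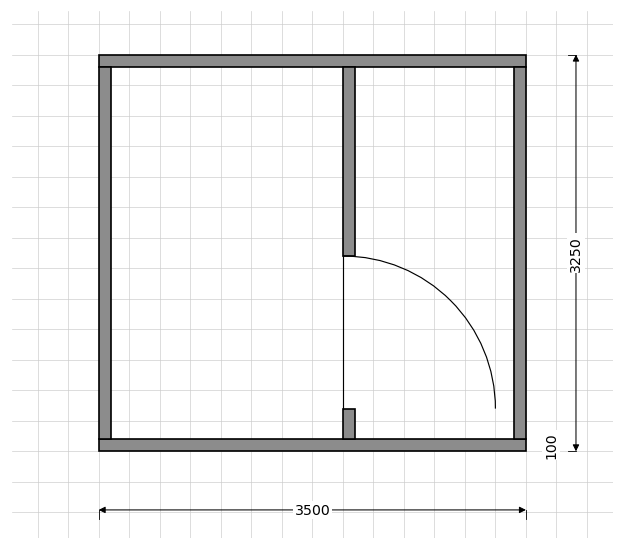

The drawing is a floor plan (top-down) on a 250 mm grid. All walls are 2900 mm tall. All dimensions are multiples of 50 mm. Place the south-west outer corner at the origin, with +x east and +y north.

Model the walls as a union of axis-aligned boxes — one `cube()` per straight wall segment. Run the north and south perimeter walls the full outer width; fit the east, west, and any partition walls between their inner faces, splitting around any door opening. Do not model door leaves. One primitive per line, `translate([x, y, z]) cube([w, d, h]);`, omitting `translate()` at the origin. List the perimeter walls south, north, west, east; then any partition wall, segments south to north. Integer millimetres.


cube([3500, 100, 2900]);
translate([0, 3150, 0]) cube([3500, 100, 2900]);
translate([0, 100, 0]) cube([100, 3050, 2900]);
translate([3400, 100, 0]) cube([100, 3050, 2900]);
translate([2000, 100, 0]) cube([100, 250, 2900]);
translate([2000, 1600, 0]) cube([100, 1550, 2900]);


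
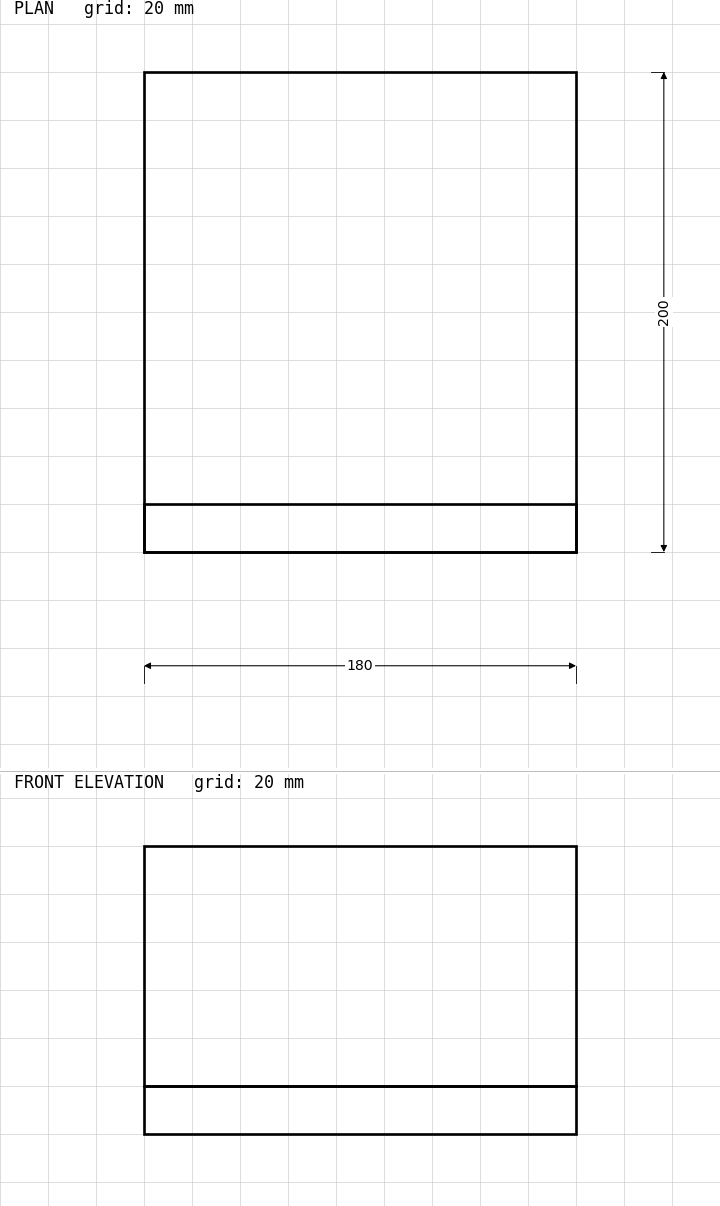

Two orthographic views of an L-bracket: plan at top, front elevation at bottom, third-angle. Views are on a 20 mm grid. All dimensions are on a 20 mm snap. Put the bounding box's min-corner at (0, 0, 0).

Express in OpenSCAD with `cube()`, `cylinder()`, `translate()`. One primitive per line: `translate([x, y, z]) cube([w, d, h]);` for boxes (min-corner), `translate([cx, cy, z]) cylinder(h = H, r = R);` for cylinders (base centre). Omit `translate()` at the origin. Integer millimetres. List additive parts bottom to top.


cube([180, 200, 20]);
translate([0, 0, 20]) cube([180, 20, 100]);


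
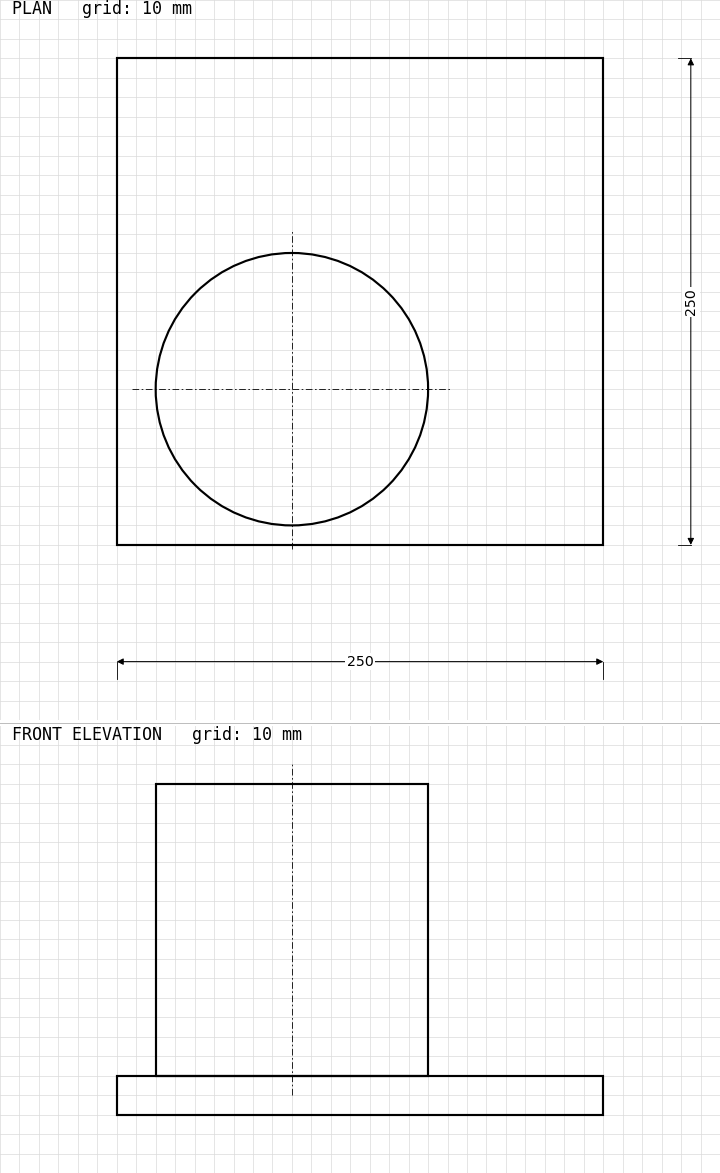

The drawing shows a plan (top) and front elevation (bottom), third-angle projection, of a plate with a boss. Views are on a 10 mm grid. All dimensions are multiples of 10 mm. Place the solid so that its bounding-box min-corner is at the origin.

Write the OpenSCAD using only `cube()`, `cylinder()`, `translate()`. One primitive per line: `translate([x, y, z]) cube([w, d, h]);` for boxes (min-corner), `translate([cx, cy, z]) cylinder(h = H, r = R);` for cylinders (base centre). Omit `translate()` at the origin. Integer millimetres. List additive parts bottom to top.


cube([250, 250, 20]);
translate([90, 80, 20]) cylinder(h = 150, r = 70);
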